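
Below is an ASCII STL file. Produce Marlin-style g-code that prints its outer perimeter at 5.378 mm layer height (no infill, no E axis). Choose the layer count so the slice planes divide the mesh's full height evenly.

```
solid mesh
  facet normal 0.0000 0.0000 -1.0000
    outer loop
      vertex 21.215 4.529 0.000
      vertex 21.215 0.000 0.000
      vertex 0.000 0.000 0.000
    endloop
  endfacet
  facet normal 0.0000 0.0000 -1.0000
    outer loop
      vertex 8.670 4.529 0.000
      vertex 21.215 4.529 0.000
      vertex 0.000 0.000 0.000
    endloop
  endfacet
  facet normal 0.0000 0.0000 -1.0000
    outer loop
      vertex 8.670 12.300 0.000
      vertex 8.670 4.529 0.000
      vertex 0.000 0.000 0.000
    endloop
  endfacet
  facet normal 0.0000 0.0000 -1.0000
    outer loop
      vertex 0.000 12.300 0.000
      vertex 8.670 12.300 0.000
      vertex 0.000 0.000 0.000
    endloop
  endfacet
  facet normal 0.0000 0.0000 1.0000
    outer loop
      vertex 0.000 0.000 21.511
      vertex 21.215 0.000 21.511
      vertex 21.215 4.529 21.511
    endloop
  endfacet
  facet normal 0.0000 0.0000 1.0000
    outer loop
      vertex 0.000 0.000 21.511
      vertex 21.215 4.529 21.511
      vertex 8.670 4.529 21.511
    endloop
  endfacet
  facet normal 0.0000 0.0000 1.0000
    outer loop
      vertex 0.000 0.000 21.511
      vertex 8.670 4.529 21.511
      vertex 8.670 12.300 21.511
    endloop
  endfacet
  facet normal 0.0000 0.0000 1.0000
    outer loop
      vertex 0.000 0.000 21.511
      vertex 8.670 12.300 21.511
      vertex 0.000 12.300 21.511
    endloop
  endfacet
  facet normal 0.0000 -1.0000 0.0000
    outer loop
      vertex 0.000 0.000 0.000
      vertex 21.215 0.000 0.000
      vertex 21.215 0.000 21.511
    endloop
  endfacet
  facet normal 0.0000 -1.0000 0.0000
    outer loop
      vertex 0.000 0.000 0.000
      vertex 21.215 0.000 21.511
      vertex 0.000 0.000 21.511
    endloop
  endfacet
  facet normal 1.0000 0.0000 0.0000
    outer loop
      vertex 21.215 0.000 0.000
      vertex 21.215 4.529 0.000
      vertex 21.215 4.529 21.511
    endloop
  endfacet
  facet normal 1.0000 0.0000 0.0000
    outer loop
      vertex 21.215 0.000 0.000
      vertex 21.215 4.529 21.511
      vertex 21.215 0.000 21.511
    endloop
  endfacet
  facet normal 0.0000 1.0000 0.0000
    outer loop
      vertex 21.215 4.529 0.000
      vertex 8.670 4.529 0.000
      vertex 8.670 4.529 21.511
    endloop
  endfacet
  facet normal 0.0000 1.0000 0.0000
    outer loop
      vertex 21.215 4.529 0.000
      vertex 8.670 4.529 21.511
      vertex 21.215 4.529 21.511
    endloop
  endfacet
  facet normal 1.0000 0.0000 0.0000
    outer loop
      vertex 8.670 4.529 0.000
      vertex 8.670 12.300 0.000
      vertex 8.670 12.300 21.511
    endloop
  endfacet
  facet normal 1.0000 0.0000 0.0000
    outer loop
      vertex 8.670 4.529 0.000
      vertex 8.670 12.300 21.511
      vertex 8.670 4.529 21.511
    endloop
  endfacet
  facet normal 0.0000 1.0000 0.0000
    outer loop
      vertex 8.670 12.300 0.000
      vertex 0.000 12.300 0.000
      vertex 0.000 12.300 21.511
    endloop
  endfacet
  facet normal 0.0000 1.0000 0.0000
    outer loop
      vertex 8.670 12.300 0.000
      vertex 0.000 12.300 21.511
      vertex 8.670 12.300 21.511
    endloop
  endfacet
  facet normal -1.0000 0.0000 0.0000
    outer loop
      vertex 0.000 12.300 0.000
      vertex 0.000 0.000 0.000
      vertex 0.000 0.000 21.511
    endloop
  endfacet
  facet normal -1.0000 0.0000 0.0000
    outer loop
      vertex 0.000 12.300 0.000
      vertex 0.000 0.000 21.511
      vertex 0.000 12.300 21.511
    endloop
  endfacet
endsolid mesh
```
; perimeter-only toolpath
G21 ; units = mm
G90 ; absolute positioning
G28 ; home
; layer 1
G0 Z5.378
G0 X0.000 Y0.000
G1 X21.215 Y0.000
G1 X21.215 Y4.529
G1 X8.670 Y4.529
G1 X8.670 Y12.300
G1 X0.000 Y12.300
G1 X0.000 Y0.000
; layer 2
G0 Z10.755
G0 X0.000 Y0.000
G1 X21.215 Y0.000
G1 X21.215 Y4.529
G1 X8.670 Y4.529
G1 X8.670 Y12.300
G1 X0.000 Y12.300
G1 X0.000 Y0.000
; layer 3
G0 Z16.133
G0 X0.000 Y0.000
G1 X21.215 Y0.000
G1 X21.215 Y4.529
G1 X8.670 Y4.529
G1 X8.670 Y12.300
G1 X0.000 Y12.300
G1 X0.000 Y0.000
; layer 4
G0 Z21.511
G0 X0.000 Y0.000
G1 X21.215 Y0.000
G1 X21.215 Y4.529
G1 X8.670 Y4.529
G1 X8.670 Y12.300
G1 X0.000 Y12.300
G1 X0.000 Y0.000
M2 ; end

The solid is an L-shaped prism: outer 21.2 × 12.3 mm, arm thicknesses ≈ 4.53 mm (horizontal) and 8.67 mm (vertical), extruded 21.5 mm in z. Slicing at Δz = 5.378 mm — 4 equal slices spanning the solid's height, so layer i sits at z = i·h/4 — gives 4 non-empty perimeters. Each is a 6-segment closed polygon; G0 lifts to the layer z and rapids to the start vertex, then G1 traces the edges.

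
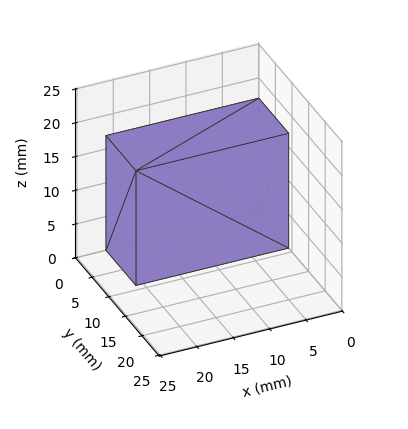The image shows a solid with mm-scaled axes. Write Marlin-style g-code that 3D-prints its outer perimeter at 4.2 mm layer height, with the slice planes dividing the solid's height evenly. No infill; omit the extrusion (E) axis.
Reading the render: the shape is a rectangular box, roughly 21 × 9 mm footprint and 17 mm tall (dimensions read to the nearest mm from the axis ticks). For the g-code, the solid's height is divided into equal slices at the stated Δz and each level perimeter traced with G1 moves after a G0 lift.

; perimeter-only toolpath
G21 ; units = mm
G90 ; absolute positioning
G28 ; home
; layer 1
G0 Z4.2
G0 X0.0 Y0.0
G1 X21.0 Y0.0
G1 X21.0 Y9.0
G1 X0.0 Y9.0
G1 X0.0 Y0.0
; layer 2
G0 Z8.5
G0 X0.0 Y0.0
G1 X21.0 Y0.0
G1 X21.0 Y9.0
G1 X0.0 Y9.0
G1 X0.0 Y0.0
; layer 3
G0 Z12.8
G0 X0.0 Y0.0
G1 X21.0 Y0.0
G1 X21.0 Y9.0
G1 X0.0 Y9.0
G1 X0.0 Y0.0
; layer 4
G0 Z17.0
G0 X0.0 Y0.0
G1 X21.0 Y0.0
G1 X21.0 Y9.0
G1 X0.0 Y9.0
G1 X0.0 Y0.0
M2 ; end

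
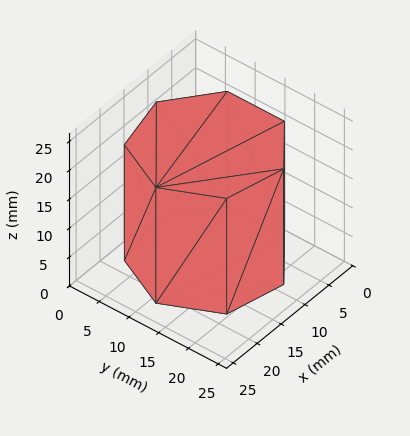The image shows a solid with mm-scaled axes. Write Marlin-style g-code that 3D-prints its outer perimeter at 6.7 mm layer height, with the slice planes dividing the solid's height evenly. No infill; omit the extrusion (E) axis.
Reading the render: the shape is a regular 7-sided prism (a cylinder approximated with 7 flat sides), circumscribed radius ≈ 11 mm, height ≈ 20 mm (dimensions read to the nearest mm from the axis ticks). For the g-code, the solid's height is divided into equal slices at the stated Δz and each level perimeter traced with G1 moves after a G0 lift.

; perimeter-only toolpath
G21 ; units = mm
G90 ; absolute positioning
G28 ; home
; layer 1
G0 Z6.7
G0 X22.0 Y11.0
G1 X17.9 Y19.6
G1 X8.6 Y21.7
G1 X1.1 Y15.8
G1 X1.1 Y6.2
G1 X8.6 Y0.3
G1 X17.9 Y2.4
G1 X22.0 Y11.0
; layer 2
G0 Z13.3
G0 X22.0 Y11.0
G1 X17.9 Y19.6
G1 X8.6 Y21.7
G1 X1.1 Y15.8
G1 X1.1 Y6.2
G1 X8.6 Y0.3
G1 X17.9 Y2.4
G1 X22.0 Y11.0
; layer 3
G0 Z20.0
G0 X22.0 Y11.0
G1 X17.9 Y19.6
G1 X8.6 Y21.7
G1 X1.1 Y15.8
G1 X1.1 Y6.2
G1 X8.6 Y0.3
G1 X17.9 Y2.4
G1 X22.0 Y11.0
M2 ; end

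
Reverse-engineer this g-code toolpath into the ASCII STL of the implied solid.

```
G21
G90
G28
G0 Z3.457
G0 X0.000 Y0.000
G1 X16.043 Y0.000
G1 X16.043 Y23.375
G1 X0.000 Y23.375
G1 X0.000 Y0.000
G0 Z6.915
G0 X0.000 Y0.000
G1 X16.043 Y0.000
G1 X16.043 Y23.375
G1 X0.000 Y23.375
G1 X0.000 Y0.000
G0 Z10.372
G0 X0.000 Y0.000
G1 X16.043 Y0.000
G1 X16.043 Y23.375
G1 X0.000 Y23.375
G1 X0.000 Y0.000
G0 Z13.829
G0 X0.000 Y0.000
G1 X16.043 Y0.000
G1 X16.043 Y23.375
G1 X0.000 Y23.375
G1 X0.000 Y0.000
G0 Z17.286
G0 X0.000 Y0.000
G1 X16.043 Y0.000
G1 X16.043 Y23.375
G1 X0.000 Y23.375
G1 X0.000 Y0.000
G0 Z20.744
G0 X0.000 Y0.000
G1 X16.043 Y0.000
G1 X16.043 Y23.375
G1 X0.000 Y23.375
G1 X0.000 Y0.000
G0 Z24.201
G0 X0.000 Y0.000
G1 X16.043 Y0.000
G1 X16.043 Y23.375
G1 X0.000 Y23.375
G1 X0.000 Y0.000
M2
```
solid part
  facet normal 0.0000 0.0000 -1.0000
    outer loop
      vertex 16.043 23.375 0.000
      vertex 16.043 0.000 0.000
      vertex 0.000 0.000 0.000
    endloop
  endfacet
  facet normal 0.0000 0.0000 -1.0000
    outer loop
      vertex 0.000 23.375 0.000
      vertex 16.043 23.375 0.000
      vertex 0.000 0.000 0.000
    endloop
  endfacet
  facet normal 0.0000 0.0000 1.0000
    outer loop
      vertex 0.000 0.000 24.201
      vertex 16.043 0.000 24.201
      vertex 16.043 23.375 24.201
    endloop
  endfacet
  facet normal 0.0000 0.0000 1.0000
    outer loop
      vertex 0.000 0.000 24.201
      vertex 16.043 23.375 24.201
      vertex 0.000 23.375 24.201
    endloop
  endfacet
  facet normal 0.0000 -1.0000 0.0000
    outer loop
      vertex 0.000 0.000 0.000
      vertex 16.043 0.000 0.000
      vertex 16.043 0.000 24.201
    endloop
  endfacet
  facet normal 0.0000 -1.0000 0.0000
    outer loop
      vertex 0.000 0.000 0.000
      vertex 16.043 0.000 24.201
      vertex 0.000 0.000 24.201
    endloop
  endfacet
  facet normal 0.0000 1.0000 0.0000
    outer loop
      vertex 16.043 23.375 24.201
      vertex 16.043 23.375 0.000
      vertex 0.000 23.375 0.000
    endloop
  endfacet
  facet normal 0.0000 1.0000 0.0000
    outer loop
      vertex 0.000 23.375 24.201
      vertex 16.043 23.375 24.201
      vertex 0.000 23.375 0.000
    endloop
  endfacet
  facet normal -1.0000 0.0000 0.0000
    outer loop
      vertex 0.000 23.375 24.201
      vertex 0.000 23.375 0.000
      vertex 0.000 0.000 0.000
    endloop
  endfacet
  facet normal -1.0000 0.0000 0.0000
    outer loop
      vertex 0.000 0.000 24.201
      vertex 0.000 23.375 24.201
      vertex 0.000 0.000 0.000
    endloop
  endfacet
  facet normal 1.0000 0.0000 0.0000
    outer loop
      vertex 16.043 0.000 0.000
      vertex 16.043 23.375 0.000
      vertex 16.043 23.375 24.201
    endloop
  endfacet
  facet normal 1.0000 0.0000 0.0000
    outer loop
      vertex 16.043 0.000 0.000
      vertex 16.043 23.375 24.201
      vertex 16.043 0.000 24.201
    endloop
  endfacet
endsolid part

The G0 Z moves step by Δz≈3.457 mm. Every layer's G1 loop is the same polygon, so the solid is a straight extrusion of it from z=0 to z≈24.2. Closing with flat bottom and top caps and triangulating gives 12 facets — a rectangular box, roughly 16 × 23.4 mm footprint and 24.2 mm tall.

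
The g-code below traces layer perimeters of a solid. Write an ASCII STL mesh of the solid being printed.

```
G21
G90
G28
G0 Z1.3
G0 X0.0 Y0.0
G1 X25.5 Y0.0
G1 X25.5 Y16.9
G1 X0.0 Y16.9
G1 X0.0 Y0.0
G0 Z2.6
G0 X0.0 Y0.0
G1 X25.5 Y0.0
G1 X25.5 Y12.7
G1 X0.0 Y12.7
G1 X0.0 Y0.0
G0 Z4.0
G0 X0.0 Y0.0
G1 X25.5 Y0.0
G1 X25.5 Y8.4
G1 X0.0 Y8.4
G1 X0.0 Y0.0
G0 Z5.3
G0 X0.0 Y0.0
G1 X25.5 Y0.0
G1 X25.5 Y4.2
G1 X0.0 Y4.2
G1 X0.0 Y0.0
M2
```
solid part
  facet normal 0.0000 0.0000 -1.0000
    outer loop
      vertex 25.5 21.1 0.0
      vertex 25.5 0.0 0.0
      vertex 0.0 0.0 0.0
    endloop
  endfacet
  facet normal 0.0000 0.0000 -1.0000
    outer loop
      vertex 0.0 21.1 0.0
      vertex 25.5 21.1 0.0
      vertex 0.0 0.0 0.0
    endloop
  endfacet
  facet normal 0.0000 -1.0000 0.0000
    outer loop
      vertex 0.0 0.0 0.0
      vertex 25.5 0.0 0.0
      vertex 25.5 0.0 6.6
    endloop
  endfacet
  facet normal 0.0000 -1.0000 0.0000
    outer loop
      vertex 0.0 0.0 0.0
      vertex 25.5 0.0 6.6
      vertex 0.0 0.0 6.6
    endloop
  endfacet
  facet normal 0.0000 0.2985 0.9544
    outer loop
      vertex 0.0 0.0 6.6
      vertex 25.5 0.0 6.6
      vertex 25.5 21.1 0.0
    endloop
  endfacet
  facet normal 0.0000 0.2985 0.9544
    outer loop
      vertex 0.0 0.0 6.6
      vertex 25.5 21.1 0.0
      vertex 0.0 21.1 0.0
    endloop
  endfacet
  facet normal -1.0000 0.0000 0.0000
    outer loop
      vertex 0.0 0.0 6.6
      vertex 0.0 21.1 0.0
      vertex 0.0 0.0 0.0
    endloop
  endfacet
  facet normal 1.0000 0.0000 0.0000
    outer loop
      vertex 25.5 0.0 0.0
      vertex 25.5 21.1 0.0
      vertex 25.5 0.0 6.6
    endloop
  endfacet
endsolid part

The G0 Z moves step by Δz≈1.3 mm. The G1 loops shrink linearly with z, so the solid tapers from its base footprint up to z≈6.6. Closing with a flat bottom cap and the tapered top and triangulating gives 8 facets — a wedge (ramp): 25.5 × 21.1 mm base, rising to 6.6 mm along the y=0 edge and sloping linearly to z=0 at y=21.1.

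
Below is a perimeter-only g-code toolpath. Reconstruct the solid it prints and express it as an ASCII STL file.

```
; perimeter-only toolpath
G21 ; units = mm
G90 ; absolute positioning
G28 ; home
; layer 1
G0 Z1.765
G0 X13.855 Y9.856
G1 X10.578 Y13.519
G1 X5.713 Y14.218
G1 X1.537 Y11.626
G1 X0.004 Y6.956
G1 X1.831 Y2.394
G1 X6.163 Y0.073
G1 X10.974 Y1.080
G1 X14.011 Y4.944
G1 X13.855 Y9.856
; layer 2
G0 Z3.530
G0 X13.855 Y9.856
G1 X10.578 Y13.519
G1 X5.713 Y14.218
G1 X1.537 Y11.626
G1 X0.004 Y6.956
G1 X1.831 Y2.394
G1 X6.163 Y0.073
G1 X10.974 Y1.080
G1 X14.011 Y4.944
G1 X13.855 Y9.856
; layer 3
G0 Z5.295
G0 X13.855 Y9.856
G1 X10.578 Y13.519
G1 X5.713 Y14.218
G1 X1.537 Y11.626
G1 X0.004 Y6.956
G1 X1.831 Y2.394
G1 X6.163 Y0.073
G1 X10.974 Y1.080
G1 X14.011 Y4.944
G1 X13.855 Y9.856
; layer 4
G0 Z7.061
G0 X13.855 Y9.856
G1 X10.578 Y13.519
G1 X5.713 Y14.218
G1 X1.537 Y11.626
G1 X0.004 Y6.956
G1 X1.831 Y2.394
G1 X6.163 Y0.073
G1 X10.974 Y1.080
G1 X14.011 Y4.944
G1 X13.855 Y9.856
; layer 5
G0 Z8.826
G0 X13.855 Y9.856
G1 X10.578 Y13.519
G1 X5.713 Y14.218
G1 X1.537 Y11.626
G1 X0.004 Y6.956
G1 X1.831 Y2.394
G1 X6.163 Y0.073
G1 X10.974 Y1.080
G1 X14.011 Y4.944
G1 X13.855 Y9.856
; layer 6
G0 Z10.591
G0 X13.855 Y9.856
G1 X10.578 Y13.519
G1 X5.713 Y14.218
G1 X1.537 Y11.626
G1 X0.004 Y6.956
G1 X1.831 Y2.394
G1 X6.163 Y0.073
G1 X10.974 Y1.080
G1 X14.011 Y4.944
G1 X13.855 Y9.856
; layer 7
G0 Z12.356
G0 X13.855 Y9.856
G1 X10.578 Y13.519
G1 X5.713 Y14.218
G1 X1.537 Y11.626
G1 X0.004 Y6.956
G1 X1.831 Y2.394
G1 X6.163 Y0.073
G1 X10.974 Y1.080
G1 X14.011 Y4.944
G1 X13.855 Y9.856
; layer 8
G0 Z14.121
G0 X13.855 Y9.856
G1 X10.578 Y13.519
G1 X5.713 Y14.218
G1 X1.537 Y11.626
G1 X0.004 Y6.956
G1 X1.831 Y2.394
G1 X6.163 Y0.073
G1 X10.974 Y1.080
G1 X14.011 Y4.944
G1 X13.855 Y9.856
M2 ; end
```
solid part
  facet normal 0.0000 0.0000 -1.0000
    outer loop
      vertex 5.713 14.218 0.000
      vertex 10.578 13.519 0.000
      vertex 13.855 9.856 0.000
    endloop
  endfacet
  facet normal 0.0000 0.0000 -1.0000
    outer loop
      vertex 1.537 11.626 0.000
      vertex 5.713 14.218 0.000
      vertex 13.855 9.856 0.000
    endloop
  endfacet
  facet normal 0.0000 0.0000 -1.0000
    outer loop
      vertex 0.004 6.956 0.000
      vertex 1.537 11.626 0.000
      vertex 13.855 9.856 0.000
    endloop
  endfacet
  facet normal 0.0000 0.0000 -1.0000
    outer loop
      vertex 1.831 2.394 0.000
      vertex 0.004 6.956 0.000
      vertex 13.855 9.856 0.000
    endloop
  endfacet
  facet normal 0.0000 0.0000 -1.0000
    outer loop
      vertex 6.163 0.073 0.000
      vertex 1.831 2.394 0.000
      vertex 13.855 9.856 0.000
    endloop
  endfacet
  facet normal 0.0000 0.0000 -1.0000
    outer loop
      vertex 10.974 1.080 0.000
      vertex 6.163 0.073 0.000
      vertex 13.855 9.856 0.000
    endloop
  endfacet
  facet normal 0.0000 0.0000 -1.0000
    outer loop
      vertex 14.011 4.944 0.000
      vertex 10.974 1.080 0.000
      vertex 13.855 9.856 0.000
    endloop
  endfacet
  facet normal 0.0000 0.0000 1.0000
    outer loop
      vertex 13.855 9.856 14.121
      vertex 10.578 13.519 14.121
      vertex 5.713 14.218 14.121
    endloop
  endfacet
  facet normal 0.0000 0.0000 1.0000
    outer loop
      vertex 13.855 9.856 14.121
      vertex 5.713 14.218 14.121
      vertex 1.537 11.626 14.121
    endloop
  endfacet
  facet normal 0.0000 0.0000 1.0000
    outer loop
      vertex 13.855 9.856 14.121
      vertex 1.537 11.626 14.121
      vertex 0.004 6.956 14.121
    endloop
  endfacet
  facet normal 0.0000 0.0000 1.0000
    outer loop
      vertex 13.855 9.856 14.121
      vertex 0.004 6.956 14.121
      vertex 1.831 2.394 14.121
    endloop
  endfacet
  facet normal 0.0000 0.0000 1.0000
    outer loop
      vertex 13.855 9.856 14.121
      vertex 1.831 2.394 14.121
      vertex 6.163 0.073 14.121
    endloop
  endfacet
  facet normal 0.0000 0.0000 1.0000
    outer loop
      vertex 13.855 9.856 14.121
      vertex 6.163 0.073 14.121
      vertex 10.974 1.080 14.121
    endloop
  endfacet
  facet normal 0.0000 0.0000 1.0000
    outer loop
      vertex 13.855 9.856 14.121
      vertex 10.974 1.080 14.121
      vertex 14.011 4.944 14.121
    endloop
  endfacet
  facet normal 0.7453 0.6667 0.0000
    outer loop
      vertex 13.855 9.856 0.000
      vertex 10.578 13.519 0.000
      vertex 10.578 13.519 14.121
    endloop
  endfacet
  facet normal 0.7453 0.6667 0.0000
    outer loop
      vertex 13.855 9.856 0.000
      vertex 10.578 13.519 14.121
      vertex 13.855 9.856 14.121
    endloop
  endfacet
  facet normal 0.1422 0.9898 0.0000
    outer loop
      vertex 10.578 13.519 0.000
      vertex 5.713 14.218 0.000
      vertex 5.713 14.218 14.121
    endloop
  endfacet
  facet normal 0.1422 0.9898 0.0000
    outer loop
      vertex 10.578 13.519 0.000
      vertex 5.713 14.218 14.121
      vertex 10.578 13.519 14.121
    endloop
  endfacet
  facet normal -0.5274 0.8496 0.0000
    outer loop
      vertex 5.713 14.218 0.000
      vertex 1.537 11.626 0.000
      vertex 1.537 11.626 14.121
    endloop
  endfacet
  facet normal -0.5274 0.8496 0.0000
    outer loop
      vertex 5.713 14.218 0.000
      vertex 1.537 11.626 14.121
      vertex 5.713 14.218 14.121
    endloop
  endfacet
  facet normal -0.9501 0.3119 0.0000
    outer loop
      vertex 1.537 11.626 0.000
      vertex 0.004 6.956 0.000
      vertex 0.004 6.956 14.121
    endloop
  endfacet
  facet normal -0.9501 0.3119 0.0000
    outer loop
      vertex 1.537 11.626 0.000
      vertex 0.004 6.956 14.121
      vertex 1.537 11.626 14.121
    endloop
  endfacet
  facet normal -0.9283 -0.3718 0.0000
    outer loop
      vertex 0.004 6.956 0.000
      vertex 1.831 2.394 0.000
      vertex 1.831 2.394 14.121
    endloop
  endfacet
  facet normal -0.9283 -0.3718 0.0000
    outer loop
      vertex 0.004 6.956 0.000
      vertex 1.831 2.394 14.121
      vertex 0.004 6.956 14.121
    endloop
  endfacet
  facet normal -0.4723 -0.8815 0.0000
    outer loop
      vertex 1.831 2.394 0.000
      vertex 6.163 0.073 0.000
      vertex 6.163 0.073 14.121
    endloop
  endfacet
  facet normal -0.4723 -0.8815 0.0000
    outer loop
      vertex 1.831 2.394 0.000
      vertex 6.163 0.073 14.121
      vertex 1.831 2.394 14.121
    endloop
  endfacet
  facet normal 0.2049 -0.9788 0.0000
    outer loop
      vertex 6.163 0.073 0.000
      vertex 10.974 1.080 0.000
      vertex 10.974 1.080 14.121
    endloop
  endfacet
  facet normal 0.2049 -0.9788 0.0000
    outer loop
      vertex 6.163 0.073 0.000
      vertex 10.974 1.080 14.121
      vertex 6.163 0.073 14.121
    endloop
  endfacet
  facet normal 0.7862 -0.6179 0.0000
    outer loop
      vertex 10.974 1.080 0.000
      vertex 14.011 4.944 0.000
      vertex 14.011 4.944 14.121
    endloop
  endfacet
  facet normal 0.7862 -0.6179 0.0000
    outer loop
      vertex 10.974 1.080 0.000
      vertex 14.011 4.944 14.121
      vertex 10.974 1.080 14.121
    endloop
  endfacet
  facet normal 0.9995 0.0317 0.0000
    outer loop
      vertex 14.011 4.944 0.000
      vertex 13.855 9.856 0.000
      vertex 13.855 9.856 14.121
    endloop
  endfacet
  facet normal 0.9995 0.0317 0.0000
    outer loop
      vertex 14.011 4.944 0.000
      vertex 13.855 9.856 14.121
      vertex 14.011 4.944 14.121
    endloop
  endfacet
endsolid part

The G0 Z moves step by Δz≈1.765 mm. Every layer's G1 loop is the same polygon, so the solid is a straight extrusion of it from z=0 to z≈14.1. Closing with flat bottom and top caps and triangulating gives 32 facets — a regular 9-sided prism (a cylinder approximated with 9 flat sides), circumscribed radius ≈ 7.18 mm, height ≈ 14.1 mm.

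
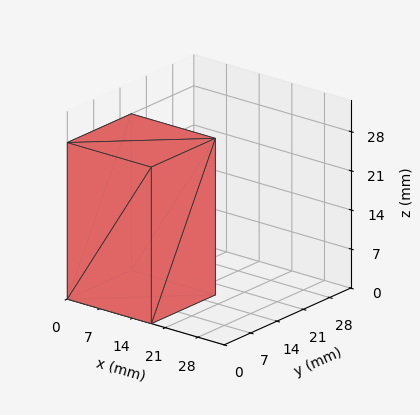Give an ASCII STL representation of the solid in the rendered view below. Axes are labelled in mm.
Reading the render: the shape is a rectangular box, roughly 18 × 17 mm footprint and 28 mm tall (dimensions read to the nearest mm from the axis ticks). For the STL, each face is triangulated and given an outward normal.

solid part
  facet normal 0.0000 0.0000 -1.0000
    outer loop
      vertex 18.0 17.0 0.0
      vertex 18.0 0.0 0.0
      vertex 0.0 0.0 0.0
    endloop
  endfacet
  facet normal 0.0000 0.0000 -1.0000
    outer loop
      vertex 0.0 17.0 0.0
      vertex 18.0 17.0 0.0
      vertex 0.0 0.0 0.0
    endloop
  endfacet
  facet normal 0.0000 0.0000 1.0000
    outer loop
      vertex 0.0 0.0 28.0
      vertex 18.0 0.0 28.0
      vertex 18.0 17.0 28.0
    endloop
  endfacet
  facet normal 0.0000 0.0000 1.0000
    outer loop
      vertex 0.0 0.0 28.0
      vertex 18.0 17.0 28.0
      vertex 0.0 17.0 28.0
    endloop
  endfacet
  facet normal 0.0000 -1.0000 0.0000
    outer loop
      vertex 0.0 0.0 0.0
      vertex 18.0 0.0 0.0
      vertex 18.0 0.0 28.0
    endloop
  endfacet
  facet normal 0.0000 -1.0000 0.0000
    outer loop
      vertex 0.0 0.0 0.0
      vertex 18.0 0.0 28.0
      vertex 0.0 0.0 28.0
    endloop
  endfacet
  facet normal 0.0000 1.0000 0.0000
    outer loop
      vertex 18.0 17.0 28.0
      vertex 18.0 17.0 0.0
      vertex 0.0 17.0 0.0
    endloop
  endfacet
  facet normal 0.0000 1.0000 0.0000
    outer loop
      vertex 0.0 17.0 28.0
      vertex 18.0 17.0 28.0
      vertex 0.0 17.0 0.0
    endloop
  endfacet
  facet normal -1.0000 0.0000 0.0000
    outer loop
      vertex 0.0 17.0 28.0
      vertex 0.0 17.0 0.0
      vertex 0.0 0.0 0.0
    endloop
  endfacet
  facet normal -1.0000 0.0000 0.0000
    outer loop
      vertex 0.0 0.0 28.0
      vertex 0.0 17.0 28.0
      vertex 0.0 0.0 0.0
    endloop
  endfacet
  facet normal 1.0000 0.0000 0.0000
    outer loop
      vertex 18.0 0.0 0.0
      vertex 18.0 17.0 0.0
      vertex 18.0 17.0 28.0
    endloop
  endfacet
  facet normal 1.0000 0.0000 0.0000
    outer loop
      vertex 18.0 0.0 0.0
      vertex 18.0 17.0 28.0
      vertex 18.0 0.0 28.0
    endloop
  endfacet
endsolid part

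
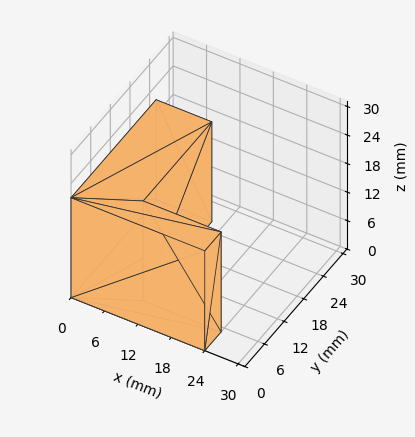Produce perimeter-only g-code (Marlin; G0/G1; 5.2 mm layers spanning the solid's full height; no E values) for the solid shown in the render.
Reading the render: the shape is an L-shaped prism: outer 24 × 26 mm, arm thicknesses ≈ 5 mm (horizontal) and 10 mm (vertical), extruded 21 mm in z (dimensions read to the nearest mm from the axis ticks). For the g-code, the solid's height is divided into equal slices at the stated Δz and each level perimeter traced with G1 moves after a G0 lift.

; perimeter-only toolpath
G21 ; units = mm
G90 ; absolute positioning
G28 ; home
; layer 1
G0 Z5.2
G0 X0.0 Y0.0
G1 X24.0 Y0.0
G1 X24.0 Y5.0
G1 X10.0 Y5.0
G1 X10.0 Y26.0
G1 X0.0 Y26.0
G1 X0.0 Y0.0
; layer 2
G0 Z10.5
G0 X0.0 Y0.0
G1 X24.0 Y0.0
G1 X24.0 Y5.0
G1 X10.0 Y5.0
G1 X10.0 Y26.0
G1 X0.0 Y26.0
G1 X0.0 Y0.0
; layer 3
G0 Z15.8
G0 X0.0 Y0.0
G1 X24.0 Y0.0
G1 X24.0 Y5.0
G1 X10.0 Y5.0
G1 X10.0 Y26.0
G1 X0.0 Y26.0
G1 X0.0 Y0.0
; layer 4
G0 Z21.0
G0 X0.0 Y0.0
G1 X24.0 Y0.0
G1 X24.0 Y5.0
G1 X10.0 Y5.0
G1 X10.0 Y26.0
G1 X0.0 Y26.0
G1 X0.0 Y0.0
M2 ; end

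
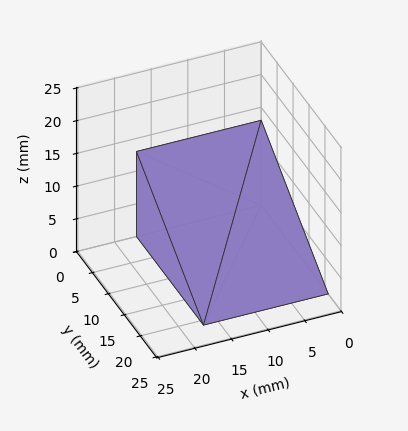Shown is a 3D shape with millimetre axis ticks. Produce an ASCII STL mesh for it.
Reading the render: the shape is a wedge (ramp): 17 × 21 mm base, rising to 13 mm along the y=0 edge and sloping linearly to z=0 at y=21 (dimensions read to the nearest mm from the axis ticks). For the STL, each face is triangulated and given an outward normal.

solid part
  facet normal 0.0000 0.0000 -1.0000
    outer loop
      vertex 17.000 21.000 0.000
      vertex 17.000 0.000 0.000
      vertex 0.000 0.000 0.000
    endloop
  endfacet
  facet normal 0.0000 0.0000 -1.0000
    outer loop
      vertex 0.000 21.000 0.000
      vertex 17.000 21.000 0.000
      vertex 0.000 0.000 0.000
    endloop
  endfacet
  facet normal 0.0000 -1.0000 0.0000
    outer loop
      vertex 0.000 0.000 0.000
      vertex 17.000 0.000 0.000
      vertex 17.000 0.000 13.000
    endloop
  endfacet
  facet normal 0.0000 -1.0000 0.0000
    outer loop
      vertex 0.000 0.000 0.000
      vertex 17.000 0.000 13.000
      vertex 0.000 0.000 13.000
    endloop
  endfacet
  facet normal 0.0000 0.5264 0.8503
    outer loop
      vertex 0.000 0.000 13.000
      vertex 17.000 0.000 13.000
      vertex 17.000 21.000 0.000
    endloop
  endfacet
  facet normal 0.0000 0.5264 0.8503
    outer loop
      vertex 0.000 0.000 13.000
      vertex 17.000 21.000 0.000
      vertex 0.000 21.000 0.000
    endloop
  endfacet
  facet normal -1.0000 0.0000 0.0000
    outer loop
      vertex 0.000 0.000 13.000
      vertex 0.000 21.000 0.000
      vertex 0.000 0.000 0.000
    endloop
  endfacet
  facet normal 1.0000 0.0000 0.0000
    outer loop
      vertex 17.000 0.000 0.000
      vertex 17.000 21.000 0.000
      vertex 17.000 0.000 13.000
    endloop
  endfacet
endsolid part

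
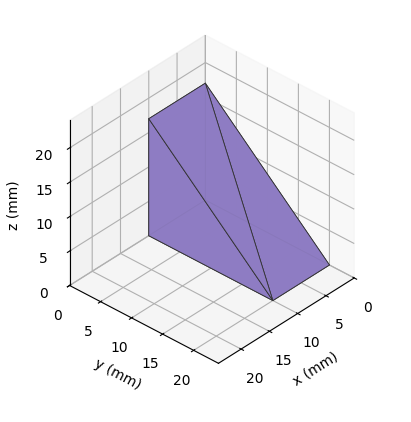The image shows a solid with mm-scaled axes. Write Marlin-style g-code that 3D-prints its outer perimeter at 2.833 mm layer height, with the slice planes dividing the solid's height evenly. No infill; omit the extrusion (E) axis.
Reading the render: the shape is a wedge (ramp): 10 × 20 mm base, rising to 17 mm along the y=0 edge and sloping linearly to z=0 at y=20 (dimensions read to the nearest mm from the axis ticks). For the g-code, the solid's height is divided into equal slices at the stated Δz and each level perimeter traced with G1 moves after a G0 lift.

; perimeter-only toolpath
G21 ; units = mm
G90 ; absolute positioning
G28 ; home
; layer 1
G0 Z2.833
G0 X0.000 Y0.000
G1 X10.000 Y0.000
G1 X10.000 Y16.667
G1 X0.000 Y16.667
G1 X0.000 Y0.000
; layer 2
G0 Z5.667
G0 X0.000 Y0.000
G1 X10.000 Y0.000
G1 X10.000 Y13.333
G1 X0.000 Y13.333
G1 X0.000 Y0.000
; layer 3
G0 Z8.500
G0 X0.000 Y0.000
G1 X10.000 Y0.000
G1 X10.000 Y10.000
G1 X0.000 Y10.000
G1 X0.000 Y0.000
; layer 4
G0 Z11.333
G0 X0.000 Y0.000
G1 X10.000 Y0.000
G1 X10.000 Y6.667
G1 X0.000 Y6.667
G1 X0.000 Y0.000
; layer 5
G0 Z14.167
G0 X0.000 Y0.000
G1 X10.000 Y0.000
G1 X10.000 Y3.333
G1 X0.000 Y3.333
G1 X0.000 Y0.000
M2 ; end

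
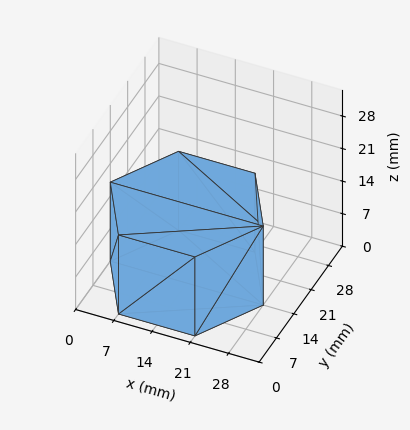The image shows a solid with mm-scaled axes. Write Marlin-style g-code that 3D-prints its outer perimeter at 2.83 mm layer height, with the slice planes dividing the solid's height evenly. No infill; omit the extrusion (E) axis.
Reading the render: the shape is a regular 6-sided prism (a cylinder approximated with 6 flat sides), circumscribed radius ≈ 14 mm, height ≈ 17 mm (dimensions read to the nearest mm from the axis ticks). For the g-code, the solid's height is divided into equal slices at the stated Δz and each level perimeter traced with G1 moves after a G0 lift.

; perimeter-only toolpath
G21 ; units = mm
G90 ; absolute positioning
G28 ; home
; layer 1
G0 Z2.83
G0 X28.00 Y14.00
G1 X21.00 Y26.12
G1 X7.00 Y26.12
G1 X0.00 Y14.00
G1 X7.00 Y1.88
G1 X21.00 Y1.88
G1 X28.00 Y14.00
; layer 2
G0 Z5.67
G0 X28.00 Y14.00
G1 X21.00 Y26.12
G1 X7.00 Y26.12
G1 X0.00 Y14.00
G1 X7.00 Y1.88
G1 X21.00 Y1.88
G1 X28.00 Y14.00
; layer 3
G0 Z8.50
G0 X28.00 Y14.00
G1 X21.00 Y26.12
G1 X7.00 Y26.12
G1 X0.00 Y14.00
G1 X7.00 Y1.88
G1 X21.00 Y1.88
G1 X28.00 Y14.00
; layer 4
G0 Z11.33
G0 X28.00 Y14.00
G1 X21.00 Y26.12
G1 X7.00 Y26.12
G1 X0.00 Y14.00
G1 X7.00 Y1.88
G1 X21.00 Y1.88
G1 X28.00 Y14.00
; layer 5
G0 Z14.17
G0 X28.00 Y14.00
G1 X21.00 Y26.12
G1 X7.00 Y26.12
G1 X0.00 Y14.00
G1 X7.00 Y1.88
G1 X21.00 Y1.88
G1 X28.00 Y14.00
; layer 6
G0 Z17.00
G0 X28.00 Y14.00
G1 X21.00 Y26.12
G1 X7.00 Y26.12
G1 X0.00 Y14.00
G1 X7.00 Y1.88
G1 X21.00 Y1.88
G1 X28.00 Y14.00
M2 ; end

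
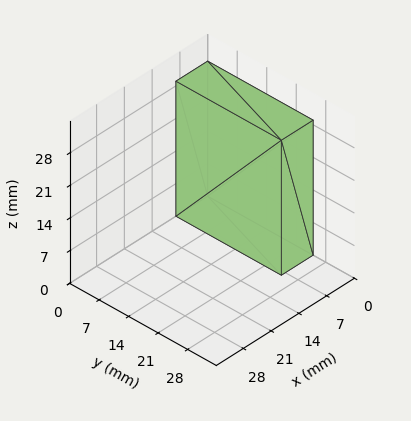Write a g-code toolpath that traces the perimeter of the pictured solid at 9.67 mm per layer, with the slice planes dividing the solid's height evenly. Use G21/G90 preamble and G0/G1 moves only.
Reading the render: the shape is a rectangular box, roughly 8 × 25 mm footprint and 29 mm tall (dimensions read to the nearest mm from the axis ticks). For the g-code, the solid's height is divided into equal slices at the stated Δz and each level perimeter traced with G1 moves after a G0 lift.

; perimeter-only toolpath
G21 ; units = mm
G90 ; absolute positioning
G28 ; home
; layer 1
G0 Z9.67
G0 X0.00 Y0.00
G1 X8.00 Y0.00
G1 X8.00 Y25.00
G1 X0.00 Y25.00
G1 X0.00 Y0.00
; layer 2
G0 Z19.33
G0 X0.00 Y0.00
G1 X8.00 Y0.00
G1 X8.00 Y25.00
G1 X0.00 Y25.00
G1 X0.00 Y0.00
; layer 3
G0 Z29.00
G0 X0.00 Y0.00
G1 X8.00 Y0.00
G1 X8.00 Y25.00
G1 X0.00 Y25.00
G1 X0.00 Y0.00
M2 ; end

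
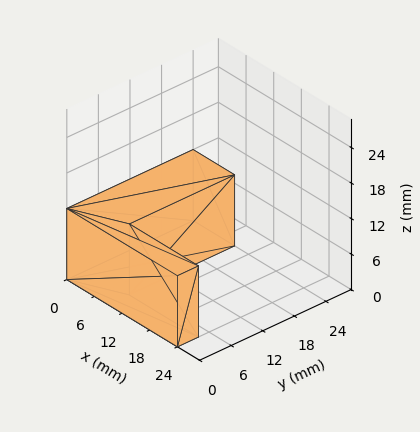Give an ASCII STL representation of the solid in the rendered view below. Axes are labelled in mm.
Reading the render: the shape is an L-shaped prism: outer 24 × 24 mm, arm thicknesses ≈ 4 mm (horizontal) and 9 mm (vertical), extruded 12 mm in z (dimensions read to the nearest mm from the axis ticks). For the STL, each face is triangulated and given an outward normal.

solid part
  facet normal 0.0000 0.0000 -1.0000
    outer loop
      vertex 24.0 4.0 0.0
      vertex 24.0 0.0 0.0
      vertex 0.0 0.0 0.0
    endloop
  endfacet
  facet normal 0.0000 0.0000 -1.0000
    outer loop
      vertex 9.0 4.0 0.0
      vertex 24.0 4.0 0.0
      vertex 0.0 0.0 0.0
    endloop
  endfacet
  facet normal 0.0000 0.0000 -1.0000
    outer loop
      vertex 9.0 24.0 0.0
      vertex 9.0 4.0 0.0
      vertex 0.0 0.0 0.0
    endloop
  endfacet
  facet normal 0.0000 0.0000 -1.0000
    outer loop
      vertex 0.0 24.0 0.0
      vertex 9.0 24.0 0.0
      vertex 0.0 0.0 0.0
    endloop
  endfacet
  facet normal 0.0000 0.0000 1.0000
    outer loop
      vertex 0.0 0.0 12.0
      vertex 24.0 0.0 12.0
      vertex 24.0 4.0 12.0
    endloop
  endfacet
  facet normal 0.0000 0.0000 1.0000
    outer loop
      vertex 0.0 0.0 12.0
      vertex 24.0 4.0 12.0
      vertex 9.0 4.0 12.0
    endloop
  endfacet
  facet normal 0.0000 0.0000 1.0000
    outer loop
      vertex 0.0 0.0 12.0
      vertex 9.0 4.0 12.0
      vertex 9.0 24.0 12.0
    endloop
  endfacet
  facet normal 0.0000 0.0000 1.0000
    outer loop
      vertex 0.0 0.0 12.0
      vertex 9.0 24.0 12.0
      vertex 0.0 24.0 12.0
    endloop
  endfacet
  facet normal 0.0000 -1.0000 0.0000
    outer loop
      vertex 0.0 0.0 0.0
      vertex 24.0 0.0 0.0
      vertex 24.0 0.0 12.0
    endloop
  endfacet
  facet normal 0.0000 -1.0000 0.0000
    outer loop
      vertex 0.0 0.0 0.0
      vertex 24.0 0.0 12.0
      vertex 0.0 0.0 12.0
    endloop
  endfacet
  facet normal 1.0000 0.0000 0.0000
    outer loop
      vertex 24.0 0.0 0.0
      vertex 24.0 4.0 0.0
      vertex 24.0 4.0 12.0
    endloop
  endfacet
  facet normal 1.0000 0.0000 0.0000
    outer loop
      vertex 24.0 0.0 0.0
      vertex 24.0 4.0 12.0
      vertex 24.0 0.0 12.0
    endloop
  endfacet
  facet normal 0.0000 1.0000 0.0000
    outer loop
      vertex 24.0 4.0 0.0
      vertex 9.0 4.0 0.0
      vertex 9.0 4.0 12.0
    endloop
  endfacet
  facet normal 0.0000 1.0000 0.0000
    outer loop
      vertex 24.0 4.0 0.0
      vertex 9.0 4.0 12.0
      vertex 24.0 4.0 12.0
    endloop
  endfacet
  facet normal 1.0000 0.0000 0.0000
    outer loop
      vertex 9.0 4.0 0.0
      vertex 9.0 24.0 0.0
      vertex 9.0 24.0 12.0
    endloop
  endfacet
  facet normal 1.0000 0.0000 0.0000
    outer loop
      vertex 9.0 4.0 0.0
      vertex 9.0 24.0 12.0
      vertex 9.0 4.0 12.0
    endloop
  endfacet
  facet normal 0.0000 1.0000 0.0000
    outer loop
      vertex 9.0 24.0 0.0
      vertex 0.0 24.0 0.0
      vertex 0.0 24.0 12.0
    endloop
  endfacet
  facet normal 0.0000 1.0000 0.0000
    outer loop
      vertex 9.0 24.0 0.0
      vertex 0.0 24.0 12.0
      vertex 9.0 24.0 12.0
    endloop
  endfacet
  facet normal -1.0000 0.0000 0.0000
    outer loop
      vertex 0.0 24.0 0.0
      vertex 0.0 0.0 0.0
      vertex 0.0 0.0 12.0
    endloop
  endfacet
  facet normal -1.0000 0.0000 0.0000
    outer loop
      vertex 0.0 24.0 0.0
      vertex 0.0 0.0 12.0
      vertex 0.0 24.0 12.0
    endloop
  endfacet
endsolid part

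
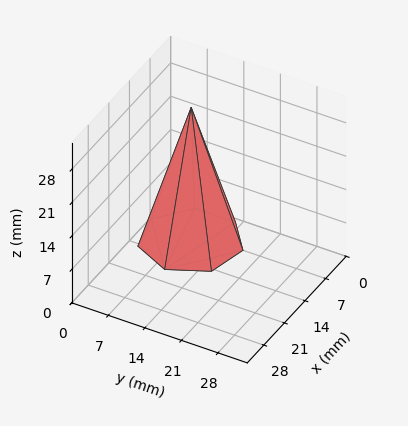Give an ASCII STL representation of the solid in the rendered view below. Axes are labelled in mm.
Reading the render: the shape is a regular 7-sided pyramid, base circumscribed radius ≈ 9 mm, apex at z ≈ 28 mm (dimensions read to the nearest mm from the axis ticks). For the STL, each face is triangulated and given an outward normal.

solid part
  facet normal 0.0000 0.0000 -1.0000
    outer loop
      vertex 6.997 17.774 0.000
      vertex 14.611 16.036 0.000
      vertex 18.000 9.000 0.000
    endloop
  endfacet
  facet normal 0.0000 0.0000 -1.0000
    outer loop
      vertex 0.891 12.905 0.000
      vertex 6.997 17.774 0.000
      vertex 18.000 9.000 0.000
    endloop
  endfacet
  facet normal 0.0000 0.0000 -1.0000
    outer loop
      vertex 0.891 5.095 0.000
      vertex 0.891 12.905 0.000
      vertex 18.000 9.000 0.000
    endloop
  endfacet
  facet normal 0.0000 0.0000 -1.0000
    outer loop
      vertex 6.997 0.226 0.000
      vertex 0.891 5.095 0.000
      vertex 18.000 9.000 0.000
    endloop
  endfacet
  facet normal 0.0000 0.0000 -1.0000
    outer loop
      vertex 14.611 1.964 0.000
      vertex 6.997 0.226 0.000
      vertex 18.000 9.000 0.000
    endloop
  endfacet
  facet normal 0.8654 0.4168 0.2782
    outer loop
      vertex 18.000 9.000 0.000
      vertex 14.611 16.036 0.000
      vertex 9.000 9.000 28.000
    endloop
  endfacet
  facet normal 0.2138 0.9365 0.2782
    outer loop
      vertex 14.611 16.036 0.000
      vertex 6.997 17.774 0.000
      vertex 9.000 9.000 28.000
    endloop
  endfacet
  facet normal -0.5989 0.7510 0.2782
    outer loop
      vertex 6.997 17.774 0.000
      vertex 0.891 12.905 0.000
      vertex 9.000 9.000 28.000
    endloop
  endfacet
  facet normal -0.9605 0.0000 0.2782
    outer loop
      vertex 0.891 12.905 0.000
      vertex 0.891 5.095 0.000
      vertex 9.000 9.000 28.000
    endloop
  endfacet
  facet normal -0.5989 -0.7510 0.2782
    outer loop
      vertex 0.891 5.095 0.000
      vertex 6.997 0.226 0.000
      vertex 9.000 9.000 28.000
    endloop
  endfacet
  facet normal 0.2138 -0.9365 0.2782
    outer loop
      vertex 6.997 0.226 0.000
      vertex 14.611 1.964 0.000
      vertex 9.000 9.000 28.000
    endloop
  endfacet
  facet normal 0.8654 -0.4168 0.2782
    outer loop
      vertex 14.611 1.964 0.000
      vertex 18.000 9.000 0.000
      vertex 9.000 9.000 28.000
    endloop
  endfacet
endsolid part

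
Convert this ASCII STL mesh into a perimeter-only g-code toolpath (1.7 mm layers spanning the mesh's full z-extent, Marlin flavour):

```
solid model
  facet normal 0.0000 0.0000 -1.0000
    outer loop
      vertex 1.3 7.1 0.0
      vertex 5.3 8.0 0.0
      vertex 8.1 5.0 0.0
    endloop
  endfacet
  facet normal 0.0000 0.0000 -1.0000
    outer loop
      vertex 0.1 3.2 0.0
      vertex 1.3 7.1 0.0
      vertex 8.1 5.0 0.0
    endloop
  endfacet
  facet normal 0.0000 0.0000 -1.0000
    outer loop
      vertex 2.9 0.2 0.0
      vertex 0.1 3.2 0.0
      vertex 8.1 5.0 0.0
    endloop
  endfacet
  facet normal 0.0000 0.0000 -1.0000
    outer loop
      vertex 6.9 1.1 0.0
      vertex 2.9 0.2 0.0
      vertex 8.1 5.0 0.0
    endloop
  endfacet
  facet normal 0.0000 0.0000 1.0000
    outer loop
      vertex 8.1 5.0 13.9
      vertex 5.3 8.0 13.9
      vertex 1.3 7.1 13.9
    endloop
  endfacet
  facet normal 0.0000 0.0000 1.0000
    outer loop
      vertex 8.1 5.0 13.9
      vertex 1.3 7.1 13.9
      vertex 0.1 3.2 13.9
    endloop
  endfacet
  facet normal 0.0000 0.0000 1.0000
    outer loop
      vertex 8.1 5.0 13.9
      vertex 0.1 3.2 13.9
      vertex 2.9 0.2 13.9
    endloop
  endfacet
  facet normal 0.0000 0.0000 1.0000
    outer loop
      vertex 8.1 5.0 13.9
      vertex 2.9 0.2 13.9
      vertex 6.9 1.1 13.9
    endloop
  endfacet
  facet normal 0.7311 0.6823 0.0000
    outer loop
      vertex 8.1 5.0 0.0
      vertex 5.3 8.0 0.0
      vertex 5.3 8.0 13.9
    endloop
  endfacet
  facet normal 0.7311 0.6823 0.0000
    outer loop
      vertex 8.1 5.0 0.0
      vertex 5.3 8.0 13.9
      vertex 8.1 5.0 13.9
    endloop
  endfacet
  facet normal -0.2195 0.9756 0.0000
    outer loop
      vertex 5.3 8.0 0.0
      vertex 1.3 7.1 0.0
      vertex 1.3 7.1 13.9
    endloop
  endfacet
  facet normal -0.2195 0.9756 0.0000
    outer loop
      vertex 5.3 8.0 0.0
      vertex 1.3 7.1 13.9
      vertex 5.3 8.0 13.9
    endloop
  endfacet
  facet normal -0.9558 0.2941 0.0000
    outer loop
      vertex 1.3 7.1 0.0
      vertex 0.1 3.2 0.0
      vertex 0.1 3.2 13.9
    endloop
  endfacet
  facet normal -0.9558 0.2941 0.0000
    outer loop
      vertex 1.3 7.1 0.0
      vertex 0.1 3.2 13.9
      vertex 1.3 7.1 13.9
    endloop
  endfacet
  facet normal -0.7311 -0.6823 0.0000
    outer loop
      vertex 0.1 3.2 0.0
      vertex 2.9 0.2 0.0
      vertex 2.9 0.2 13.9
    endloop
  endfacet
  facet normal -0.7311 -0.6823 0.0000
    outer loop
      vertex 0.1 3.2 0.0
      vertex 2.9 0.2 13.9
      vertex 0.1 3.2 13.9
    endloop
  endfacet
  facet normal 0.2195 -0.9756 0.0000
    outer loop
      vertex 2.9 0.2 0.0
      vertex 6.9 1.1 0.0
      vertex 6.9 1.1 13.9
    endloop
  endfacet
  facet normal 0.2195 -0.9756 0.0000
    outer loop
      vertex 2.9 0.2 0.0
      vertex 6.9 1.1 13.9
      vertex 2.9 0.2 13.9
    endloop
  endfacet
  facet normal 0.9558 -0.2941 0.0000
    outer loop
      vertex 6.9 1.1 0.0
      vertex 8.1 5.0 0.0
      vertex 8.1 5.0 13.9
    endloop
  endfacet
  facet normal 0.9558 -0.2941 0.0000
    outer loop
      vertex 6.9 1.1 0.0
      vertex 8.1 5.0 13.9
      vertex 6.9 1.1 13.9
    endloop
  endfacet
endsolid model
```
; perimeter-only toolpath
G21 ; units = mm
G90 ; absolute positioning
G28 ; home
; layer 1
G0 Z1.7
G0 X8.1 Y5.0
G1 X5.3 Y8.0
G1 X1.3 Y7.1
G1 X0.1 Y3.2
G1 X2.9 Y0.2
G1 X6.9 Y1.1
G1 X8.1 Y5.0
; layer 2
G0 Z3.5
G0 X8.1 Y5.0
G1 X5.3 Y8.0
G1 X1.3 Y7.1
G1 X0.1 Y3.2
G1 X2.9 Y0.2
G1 X6.9 Y1.1
G1 X8.1 Y5.0
; layer 3
G0 Z5.2
G0 X8.1 Y5.0
G1 X5.3 Y8.0
G1 X1.3 Y7.1
G1 X0.1 Y3.2
G1 X2.9 Y0.2
G1 X6.9 Y1.1
G1 X8.1 Y5.0
; layer 4
G0 Z7.0
G0 X8.1 Y5.0
G1 X5.3 Y8.0
G1 X1.3 Y7.1
G1 X0.1 Y3.2
G1 X2.9 Y0.2
G1 X6.9 Y1.1
G1 X8.1 Y5.0
; layer 5
G0 Z8.7
G0 X8.1 Y5.0
G1 X5.3 Y8.0
G1 X1.3 Y7.1
G1 X0.1 Y3.2
G1 X2.9 Y0.2
G1 X6.9 Y1.1
G1 X8.1 Y5.0
; layer 6
G0 Z10.4
G0 X8.1 Y5.0
G1 X5.3 Y8.0
G1 X1.3 Y7.1
G1 X0.1 Y3.2
G1 X2.9 Y0.2
G1 X6.9 Y1.1
G1 X8.1 Y5.0
; layer 7
G0 Z12.2
G0 X8.1 Y5.0
G1 X5.3 Y8.0
G1 X1.3 Y7.1
G1 X0.1 Y3.2
G1 X2.9 Y0.2
G1 X6.9 Y1.1
G1 X8.1 Y5.0
; layer 8
G0 Z13.9
G0 X8.1 Y5.0
G1 X5.3 Y8.0
G1 X1.3 Y7.1
G1 X0.1 Y3.2
G1 X2.9 Y0.2
G1 X6.9 Y1.1
G1 X8.1 Y5.0
M2 ; end

The solid is a regular 6-sided prism (a cylinder approximated with 6 flat sides), circumscribed radius ≈ 4.1 mm, height ≈ 13.9 mm. Slicing at Δz = 1.7 mm — 8 equal slices spanning the solid's height, so layer i sits at z = i·h/8 — gives 8 non-empty perimeters. Each is a 6-segment closed polygon; G0 lifts to the layer z and rapids to the start vertex, then G1 traces the edges.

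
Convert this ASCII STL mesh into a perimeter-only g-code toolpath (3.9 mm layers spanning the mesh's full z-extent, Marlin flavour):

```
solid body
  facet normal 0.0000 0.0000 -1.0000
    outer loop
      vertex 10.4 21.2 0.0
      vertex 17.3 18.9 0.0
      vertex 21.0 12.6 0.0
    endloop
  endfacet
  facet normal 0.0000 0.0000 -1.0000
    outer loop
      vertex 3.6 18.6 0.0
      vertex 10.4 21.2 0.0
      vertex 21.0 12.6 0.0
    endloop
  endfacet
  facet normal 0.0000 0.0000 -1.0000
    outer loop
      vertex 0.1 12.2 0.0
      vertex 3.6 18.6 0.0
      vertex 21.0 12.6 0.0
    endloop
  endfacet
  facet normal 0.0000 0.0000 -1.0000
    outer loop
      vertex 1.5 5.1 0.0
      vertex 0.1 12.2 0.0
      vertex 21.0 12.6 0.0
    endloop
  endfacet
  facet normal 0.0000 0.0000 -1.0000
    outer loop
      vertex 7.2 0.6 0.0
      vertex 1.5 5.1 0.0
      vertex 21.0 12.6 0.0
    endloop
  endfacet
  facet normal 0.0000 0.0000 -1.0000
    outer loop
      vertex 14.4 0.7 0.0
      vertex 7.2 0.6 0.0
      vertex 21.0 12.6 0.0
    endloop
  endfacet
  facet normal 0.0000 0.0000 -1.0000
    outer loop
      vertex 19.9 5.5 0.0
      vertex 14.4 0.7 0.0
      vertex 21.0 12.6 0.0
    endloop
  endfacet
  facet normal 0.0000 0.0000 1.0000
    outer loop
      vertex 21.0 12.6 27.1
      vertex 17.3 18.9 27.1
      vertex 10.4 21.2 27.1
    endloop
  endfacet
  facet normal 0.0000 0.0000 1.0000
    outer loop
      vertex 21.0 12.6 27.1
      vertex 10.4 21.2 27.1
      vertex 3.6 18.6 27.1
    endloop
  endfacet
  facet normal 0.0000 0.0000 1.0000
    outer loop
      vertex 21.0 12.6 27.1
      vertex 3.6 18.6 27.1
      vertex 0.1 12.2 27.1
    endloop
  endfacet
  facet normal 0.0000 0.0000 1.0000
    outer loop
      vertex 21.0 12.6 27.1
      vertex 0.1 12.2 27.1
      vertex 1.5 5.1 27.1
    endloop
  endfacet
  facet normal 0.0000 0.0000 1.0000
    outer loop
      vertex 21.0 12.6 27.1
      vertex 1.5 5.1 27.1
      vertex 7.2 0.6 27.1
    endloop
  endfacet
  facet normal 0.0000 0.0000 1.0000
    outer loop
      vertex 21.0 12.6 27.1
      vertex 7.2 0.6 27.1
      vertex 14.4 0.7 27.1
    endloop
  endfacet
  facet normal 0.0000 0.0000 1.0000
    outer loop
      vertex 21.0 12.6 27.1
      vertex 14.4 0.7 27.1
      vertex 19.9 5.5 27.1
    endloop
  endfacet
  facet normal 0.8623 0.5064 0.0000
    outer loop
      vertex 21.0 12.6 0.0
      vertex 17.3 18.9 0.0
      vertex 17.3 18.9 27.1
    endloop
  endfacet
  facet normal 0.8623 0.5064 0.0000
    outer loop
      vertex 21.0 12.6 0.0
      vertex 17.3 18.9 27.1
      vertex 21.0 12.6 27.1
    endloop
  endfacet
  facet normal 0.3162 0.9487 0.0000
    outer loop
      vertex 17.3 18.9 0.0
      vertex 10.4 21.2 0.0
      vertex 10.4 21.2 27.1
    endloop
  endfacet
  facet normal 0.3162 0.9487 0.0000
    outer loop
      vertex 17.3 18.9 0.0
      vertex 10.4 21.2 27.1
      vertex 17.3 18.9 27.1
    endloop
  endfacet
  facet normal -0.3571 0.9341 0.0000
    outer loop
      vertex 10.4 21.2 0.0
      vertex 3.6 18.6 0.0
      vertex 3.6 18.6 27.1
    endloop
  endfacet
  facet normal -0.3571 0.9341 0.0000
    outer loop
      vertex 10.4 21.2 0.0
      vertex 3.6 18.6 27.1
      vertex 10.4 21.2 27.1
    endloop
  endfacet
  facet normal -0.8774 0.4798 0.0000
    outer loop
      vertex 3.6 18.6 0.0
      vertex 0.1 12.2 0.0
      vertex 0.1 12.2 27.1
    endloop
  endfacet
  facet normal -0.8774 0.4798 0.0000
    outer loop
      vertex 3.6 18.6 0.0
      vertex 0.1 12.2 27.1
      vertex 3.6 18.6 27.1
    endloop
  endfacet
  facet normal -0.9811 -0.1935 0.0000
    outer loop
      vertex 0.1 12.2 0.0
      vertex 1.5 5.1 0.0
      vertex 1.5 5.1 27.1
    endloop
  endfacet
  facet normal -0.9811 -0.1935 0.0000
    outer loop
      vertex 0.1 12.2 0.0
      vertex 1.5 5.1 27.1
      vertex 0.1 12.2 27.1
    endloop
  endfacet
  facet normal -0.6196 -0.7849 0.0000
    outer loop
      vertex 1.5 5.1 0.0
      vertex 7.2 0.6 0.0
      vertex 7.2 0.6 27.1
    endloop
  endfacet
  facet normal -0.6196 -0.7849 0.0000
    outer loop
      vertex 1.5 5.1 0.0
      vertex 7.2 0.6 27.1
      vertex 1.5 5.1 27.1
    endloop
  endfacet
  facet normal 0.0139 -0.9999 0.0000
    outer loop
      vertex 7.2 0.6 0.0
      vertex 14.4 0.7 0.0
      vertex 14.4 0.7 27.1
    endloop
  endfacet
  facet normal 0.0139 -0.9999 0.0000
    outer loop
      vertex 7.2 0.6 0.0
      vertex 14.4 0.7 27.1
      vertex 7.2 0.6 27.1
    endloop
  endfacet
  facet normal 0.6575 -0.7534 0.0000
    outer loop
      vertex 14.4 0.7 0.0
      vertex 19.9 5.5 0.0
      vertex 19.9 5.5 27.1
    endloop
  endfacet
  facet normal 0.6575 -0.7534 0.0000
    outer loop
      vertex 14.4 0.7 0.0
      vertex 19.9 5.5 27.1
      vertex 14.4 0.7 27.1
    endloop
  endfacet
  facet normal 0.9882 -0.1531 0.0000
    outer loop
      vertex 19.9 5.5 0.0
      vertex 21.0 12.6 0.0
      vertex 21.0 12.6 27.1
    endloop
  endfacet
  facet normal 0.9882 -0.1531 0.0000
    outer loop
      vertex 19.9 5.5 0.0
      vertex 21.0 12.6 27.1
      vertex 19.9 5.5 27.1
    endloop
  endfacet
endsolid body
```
; perimeter-only toolpath
G21 ; units = mm
G90 ; absolute positioning
G28 ; home
; layer 1
G0 Z3.9
G0 X21.0 Y12.6
G1 X17.3 Y18.9
G1 X10.4 Y21.2
G1 X3.6 Y18.6
G1 X0.1 Y12.2
G1 X1.5 Y5.1
G1 X7.2 Y0.6
G1 X14.4 Y0.7
G1 X19.9 Y5.5
G1 X21.0 Y12.6
; layer 2
G0 Z7.7
G0 X21.0 Y12.6
G1 X17.3 Y18.9
G1 X10.4 Y21.2
G1 X3.6 Y18.6
G1 X0.1 Y12.2
G1 X1.5 Y5.1
G1 X7.2 Y0.6
G1 X14.4 Y0.7
G1 X19.9 Y5.5
G1 X21.0 Y12.6
; layer 3
G0 Z11.6
G0 X21.0 Y12.6
G1 X17.3 Y18.9
G1 X10.4 Y21.2
G1 X3.6 Y18.6
G1 X0.1 Y12.2
G1 X1.5 Y5.1
G1 X7.2 Y0.6
G1 X14.4 Y0.7
G1 X19.9 Y5.5
G1 X21.0 Y12.6
; layer 4
G0 Z15.5
G0 X21.0 Y12.6
G1 X17.3 Y18.9
G1 X10.4 Y21.2
G1 X3.6 Y18.6
G1 X0.1 Y12.2
G1 X1.5 Y5.1
G1 X7.2 Y0.6
G1 X14.4 Y0.7
G1 X19.9 Y5.5
G1 X21.0 Y12.6
; layer 5
G0 Z19.4
G0 X21.0 Y12.6
G1 X17.3 Y18.9
G1 X10.4 Y21.2
G1 X3.6 Y18.6
G1 X0.1 Y12.2
G1 X1.5 Y5.1
G1 X7.2 Y0.6
G1 X14.4 Y0.7
G1 X19.9 Y5.5
G1 X21.0 Y12.6
; layer 6
G0 Z23.2
G0 X21.0 Y12.6
G1 X17.3 Y18.9
G1 X10.4 Y21.2
G1 X3.6 Y18.6
G1 X0.1 Y12.2
G1 X1.5 Y5.1
G1 X7.2 Y0.6
G1 X14.4 Y0.7
G1 X19.9 Y5.5
G1 X21.0 Y12.6
; layer 7
G0 Z27.1
G0 X21.0 Y12.6
G1 X17.3 Y18.9
G1 X10.4 Y21.2
G1 X3.6 Y18.6
G1 X0.1 Y12.2
G1 X1.5 Y5.1
G1 X7.2 Y0.6
G1 X14.4 Y0.7
G1 X19.9 Y5.5
G1 X21.0 Y12.6
M2 ; end

The solid is a regular 9-sided prism (a cylinder approximated with 9 flat sides), circumscribed radius ≈ 10.6 mm, height ≈ 27.1 mm. Slicing at Δz = 3.9 mm — 7 equal slices spanning the solid's height, so layer i sits at z = i·h/7 — gives 7 non-empty perimeters. Each is a 9-segment closed polygon; G0 lifts to the layer z and rapids to the start vertex, then G1 traces the edges.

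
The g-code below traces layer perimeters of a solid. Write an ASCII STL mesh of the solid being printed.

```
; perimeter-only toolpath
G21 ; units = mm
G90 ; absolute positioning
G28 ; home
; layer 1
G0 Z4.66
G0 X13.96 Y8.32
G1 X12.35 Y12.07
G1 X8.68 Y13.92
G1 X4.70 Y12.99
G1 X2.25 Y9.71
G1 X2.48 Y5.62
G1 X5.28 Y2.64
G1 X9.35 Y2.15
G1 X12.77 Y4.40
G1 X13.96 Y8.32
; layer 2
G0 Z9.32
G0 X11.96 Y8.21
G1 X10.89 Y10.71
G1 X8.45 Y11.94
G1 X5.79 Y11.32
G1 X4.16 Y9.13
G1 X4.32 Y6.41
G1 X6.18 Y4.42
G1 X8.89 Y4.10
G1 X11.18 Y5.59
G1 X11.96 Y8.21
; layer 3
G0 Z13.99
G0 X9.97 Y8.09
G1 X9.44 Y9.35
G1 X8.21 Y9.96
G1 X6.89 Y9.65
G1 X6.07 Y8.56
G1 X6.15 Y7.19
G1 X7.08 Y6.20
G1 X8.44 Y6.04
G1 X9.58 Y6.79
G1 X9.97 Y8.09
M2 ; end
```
solid part
  facet normal 0.0000 0.0000 -1.0000
    outer loop
      vertex 8.92 15.90 0.00
      vertex 13.80 13.44 0.00
      vertex 15.95 8.43 0.00
    endloop
  endfacet
  facet normal 0.0000 0.0000 -1.0000
    outer loop
      vertex 3.61 14.66 0.00
      vertex 8.92 15.90 0.00
      vertex 15.95 8.43 0.00
    endloop
  endfacet
  facet normal 0.0000 0.0000 -1.0000
    outer loop
      vertex 0.34 10.29 0.00
      vertex 3.61 14.66 0.00
      vertex 15.95 8.43 0.00
    endloop
  endfacet
  facet normal 0.0000 0.0000 -1.0000
    outer loop
      vertex 0.65 4.83 0.00
      vertex 0.34 10.29 0.00
      vertex 15.95 8.43 0.00
    endloop
  endfacet
  facet normal 0.0000 0.0000 -1.0000
    outer loop
      vertex 4.38 0.86 0.00
      vertex 0.65 4.83 0.00
      vertex 15.95 8.43 0.00
    endloop
  endfacet
  facet normal 0.0000 0.0000 -1.0000
    outer loop
      vertex 9.80 0.21 0.00
      vertex 4.38 0.86 0.00
      vertex 15.95 8.43 0.00
    endloop
  endfacet
  facet normal 0.0000 0.0000 -1.0000
    outer loop
      vertex 14.37 3.20 0.00
      vertex 9.80 0.21 0.00
      vertex 15.95 8.43 0.00
    endloop
  endfacet
  facet normal 0.8526 0.3659 0.3732
    outer loop
      vertex 15.95 8.43 0.00
      vertex 13.80 13.44 0.00
      vertex 7.98 7.98 18.65
    endloop
  endfacet
  facet normal 0.4177 0.8285 0.3729
    outer loop
      vertex 13.80 13.44 0.00
      vertex 8.92 15.90 0.00
      vertex 7.98 7.98 18.65
    endloop
  endfacet
  facet normal -0.2110 0.9035 0.3731
    outer loop
      vertex 8.92 15.90 0.00
      vertex 3.61 14.66 0.00
      vertex 7.98 7.98 18.65
    endloop
  endfacet
  facet normal -0.7428 0.5558 0.3731
    outer loop
      vertex 3.61 14.66 0.00
      vertex 0.34 10.29 0.00
      vertex 7.98 7.98 18.65
    endloop
  endfacet
  facet normal -0.9264 -0.0526 0.3730
    outer loop
      vertex 0.34 10.29 0.00
      vertex 0.65 4.83 0.00
      vertex 7.98 7.98 18.65
    endloop
  endfacet
  facet normal -0.6762 -0.6353 0.3731
    outer loop
      vertex 0.65 4.83 0.00
      vertex 4.38 0.86 0.00
      vertex 7.98 7.98 18.65
    endloop
  endfacet
  facet normal -0.1105 -0.9212 0.3730
    outer loop
      vertex 4.38 0.86 0.00
      vertex 9.80 0.21 0.00
      vertex 7.98 7.98 18.65
    endloop
  endfacet
  facet normal 0.5080 -0.7764 0.3730
    outer loop
      vertex 9.80 0.21 0.00
      vertex 14.37 3.20 0.00
      vertex 7.98 7.98 18.65
    endloop
  endfacet
  facet normal 0.8882 -0.2683 0.3731
    outer loop
      vertex 14.37 3.20 0.00
      vertex 15.95 8.43 0.00
      vertex 7.98 7.98 18.65
    endloop
  endfacet
endsolid part

The G0 Z moves step by Δz≈4.66 mm. The G1 loops shrink linearly with z, so the solid tapers from its base footprint up to z≈18.6. Closing with a flat bottom cap and the tapered top and triangulating gives 16 facets — a regular 9-sided pyramid, base circumscribed radius ≈ 7.98 mm, apex at z ≈ 18.6 mm.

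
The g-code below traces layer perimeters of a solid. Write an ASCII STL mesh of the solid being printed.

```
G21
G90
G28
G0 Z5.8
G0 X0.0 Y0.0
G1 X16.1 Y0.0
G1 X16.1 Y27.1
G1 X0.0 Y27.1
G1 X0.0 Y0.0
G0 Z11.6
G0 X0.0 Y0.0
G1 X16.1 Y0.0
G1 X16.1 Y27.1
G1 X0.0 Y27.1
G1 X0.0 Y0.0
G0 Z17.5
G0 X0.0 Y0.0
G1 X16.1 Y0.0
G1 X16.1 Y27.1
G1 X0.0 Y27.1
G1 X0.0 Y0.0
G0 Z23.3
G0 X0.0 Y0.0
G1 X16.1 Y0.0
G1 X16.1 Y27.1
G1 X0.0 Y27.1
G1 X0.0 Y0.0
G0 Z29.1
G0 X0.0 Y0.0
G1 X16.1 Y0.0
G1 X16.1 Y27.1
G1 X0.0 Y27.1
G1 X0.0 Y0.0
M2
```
solid part
  facet normal 0.0000 0.0000 -1.0000
    outer loop
      vertex 16.1 27.1 0.0
      vertex 16.1 0.0 0.0
      vertex 0.0 0.0 0.0
    endloop
  endfacet
  facet normal 0.0000 0.0000 -1.0000
    outer loop
      vertex 0.0 27.1 0.0
      vertex 16.1 27.1 0.0
      vertex 0.0 0.0 0.0
    endloop
  endfacet
  facet normal 0.0000 0.0000 1.0000
    outer loop
      vertex 0.0 0.0 29.1
      vertex 16.1 0.0 29.1
      vertex 16.1 27.1 29.1
    endloop
  endfacet
  facet normal 0.0000 0.0000 1.0000
    outer loop
      vertex 0.0 0.0 29.1
      vertex 16.1 27.1 29.1
      vertex 0.0 27.1 29.1
    endloop
  endfacet
  facet normal 0.0000 -1.0000 0.0000
    outer loop
      vertex 0.0 0.0 0.0
      vertex 16.1 0.0 0.0
      vertex 16.1 0.0 29.1
    endloop
  endfacet
  facet normal 0.0000 -1.0000 0.0000
    outer loop
      vertex 0.0 0.0 0.0
      vertex 16.1 0.0 29.1
      vertex 0.0 0.0 29.1
    endloop
  endfacet
  facet normal 0.0000 1.0000 0.0000
    outer loop
      vertex 16.1 27.1 29.1
      vertex 16.1 27.1 0.0
      vertex 0.0 27.1 0.0
    endloop
  endfacet
  facet normal 0.0000 1.0000 0.0000
    outer loop
      vertex 0.0 27.1 29.1
      vertex 16.1 27.1 29.1
      vertex 0.0 27.1 0.0
    endloop
  endfacet
  facet normal -1.0000 0.0000 0.0000
    outer loop
      vertex 0.0 27.1 29.1
      vertex 0.0 27.1 0.0
      vertex 0.0 0.0 0.0
    endloop
  endfacet
  facet normal -1.0000 0.0000 0.0000
    outer loop
      vertex 0.0 0.0 29.1
      vertex 0.0 27.1 29.1
      vertex 0.0 0.0 0.0
    endloop
  endfacet
  facet normal 1.0000 0.0000 0.0000
    outer loop
      vertex 16.1 0.0 0.0
      vertex 16.1 27.1 0.0
      vertex 16.1 27.1 29.1
    endloop
  endfacet
  facet normal 1.0000 0.0000 0.0000
    outer loop
      vertex 16.1 0.0 0.0
      vertex 16.1 27.1 29.1
      vertex 16.1 0.0 29.1
    endloop
  endfacet
endsolid part

The G0 Z moves step by Δz≈5.8 mm. Every layer's G1 loop is the same polygon, so the solid is a straight extrusion of it from z=0 to z≈29.1. Closing with flat bottom and top caps and triangulating gives 12 facets — a rectangular box, roughly 16.1 × 27.1 mm footprint and 29.1 mm tall.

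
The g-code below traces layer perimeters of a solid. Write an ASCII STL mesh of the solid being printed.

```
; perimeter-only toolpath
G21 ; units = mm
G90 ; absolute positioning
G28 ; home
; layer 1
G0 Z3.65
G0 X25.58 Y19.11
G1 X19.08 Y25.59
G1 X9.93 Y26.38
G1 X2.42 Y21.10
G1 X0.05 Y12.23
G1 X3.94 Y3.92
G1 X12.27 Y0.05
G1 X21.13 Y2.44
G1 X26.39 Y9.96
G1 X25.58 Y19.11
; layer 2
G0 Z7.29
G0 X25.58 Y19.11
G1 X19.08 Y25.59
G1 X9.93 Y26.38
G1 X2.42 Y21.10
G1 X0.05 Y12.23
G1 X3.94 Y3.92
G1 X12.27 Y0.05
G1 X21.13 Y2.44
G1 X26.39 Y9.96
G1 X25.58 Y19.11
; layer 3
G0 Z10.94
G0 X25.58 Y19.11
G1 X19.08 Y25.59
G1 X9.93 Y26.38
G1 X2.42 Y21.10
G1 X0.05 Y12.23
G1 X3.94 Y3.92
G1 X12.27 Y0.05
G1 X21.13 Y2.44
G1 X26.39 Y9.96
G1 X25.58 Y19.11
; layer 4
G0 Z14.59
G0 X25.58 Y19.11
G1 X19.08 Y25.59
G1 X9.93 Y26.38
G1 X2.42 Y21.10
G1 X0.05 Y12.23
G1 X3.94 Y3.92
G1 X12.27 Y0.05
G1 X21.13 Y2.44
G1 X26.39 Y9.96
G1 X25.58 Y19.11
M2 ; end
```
solid part
  facet normal 0.0000 0.0000 -1.0000
    outer loop
      vertex 9.93 26.38 0.00
      vertex 19.08 25.59 0.00
      vertex 25.58 19.11 0.00
    endloop
  endfacet
  facet normal 0.0000 0.0000 -1.0000
    outer loop
      vertex 2.42 21.10 0.00
      vertex 9.93 26.38 0.00
      vertex 25.58 19.11 0.00
    endloop
  endfacet
  facet normal 0.0000 0.0000 -1.0000
    outer loop
      vertex 0.05 12.23 0.00
      vertex 2.42 21.10 0.00
      vertex 25.58 19.11 0.00
    endloop
  endfacet
  facet normal 0.0000 0.0000 -1.0000
    outer loop
      vertex 3.94 3.92 0.00
      vertex 0.05 12.23 0.00
      vertex 25.58 19.11 0.00
    endloop
  endfacet
  facet normal 0.0000 0.0000 -1.0000
    outer loop
      vertex 12.27 0.05 0.00
      vertex 3.94 3.92 0.00
      vertex 25.58 19.11 0.00
    endloop
  endfacet
  facet normal 0.0000 0.0000 -1.0000
    outer loop
      vertex 21.13 2.44 0.00
      vertex 12.27 0.05 0.00
      vertex 25.58 19.11 0.00
    endloop
  endfacet
  facet normal 0.0000 0.0000 -1.0000
    outer loop
      vertex 26.39 9.96 0.00
      vertex 21.13 2.44 0.00
      vertex 25.58 19.11 0.00
    endloop
  endfacet
  facet normal 0.0000 0.0000 1.0000
    outer loop
      vertex 25.58 19.11 14.59
      vertex 19.08 25.59 14.59
      vertex 9.93 26.38 14.59
    endloop
  endfacet
  facet normal 0.0000 0.0000 1.0000
    outer loop
      vertex 25.58 19.11 14.59
      vertex 9.93 26.38 14.59
      vertex 2.42 21.10 14.59
    endloop
  endfacet
  facet normal 0.0000 0.0000 1.0000
    outer loop
      vertex 25.58 19.11 14.59
      vertex 2.42 21.10 14.59
      vertex 0.05 12.23 14.59
    endloop
  endfacet
  facet normal 0.0000 0.0000 1.0000
    outer loop
      vertex 25.58 19.11 14.59
      vertex 0.05 12.23 14.59
      vertex 3.94 3.92 14.59
    endloop
  endfacet
  facet normal 0.0000 0.0000 1.0000
    outer loop
      vertex 25.58 19.11 14.59
      vertex 3.94 3.92 14.59
      vertex 12.27 0.05 14.59
    endloop
  endfacet
  facet normal 0.0000 0.0000 1.0000
    outer loop
      vertex 25.58 19.11 14.59
      vertex 12.27 0.05 14.59
      vertex 21.13 2.44 14.59
    endloop
  endfacet
  facet normal 0.0000 0.0000 1.0000
    outer loop
      vertex 25.58 19.11 14.59
      vertex 21.13 2.44 14.59
      vertex 26.39 9.96 14.59
    endloop
  endfacet
  facet normal 0.7060 0.7082 0.0000
    outer loop
      vertex 25.58 19.11 0.00
      vertex 19.08 25.59 0.00
      vertex 19.08 25.59 14.59
    endloop
  endfacet
  facet normal 0.7060 0.7082 0.0000
    outer loop
      vertex 25.58 19.11 0.00
      vertex 19.08 25.59 14.59
      vertex 25.58 19.11 14.59
    endloop
  endfacet
  facet normal 0.0860 0.9963 0.0000
    outer loop
      vertex 19.08 25.59 0.00
      vertex 9.93 26.38 0.00
      vertex 9.93 26.38 14.59
    endloop
  endfacet
  facet normal 0.0860 0.9963 0.0000
    outer loop
      vertex 19.08 25.59 0.00
      vertex 9.93 26.38 14.59
      vertex 19.08 25.59 14.59
    endloop
  endfacet
  facet normal -0.5751 0.8181 0.0000
    outer loop
      vertex 9.93 26.38 0.00
      vertex 2.42 21.10 0.00
      vertex 2.42 21.10 14.59
    endloop
  endfacet
  facet normal -0.5751 0.8181 0.0000
    outer loop
      vertex 9.93 26.38 0.00
      vertex 2.42 21.10 14.59
      vertex 9.93 26.38 14.59
    endloop
  endfacet
  facet normal -0.9661 0.2581 0.0000
    outer loop
      vertex 2.42 21.10 0.00
      vertex 0.05 12.23 0.00
      vertex 0.05 12.23 14.59
    endloop
  endfacet
  facet normal -0.9661 0.2581 0.0000
    outer loop
      vertex 2.42 21.10 0.00
      vertex 0.05 12.23 14.59
      vertex 2.42 21.10 14.59
    endloop
  endfacet
  facet normal -0.9057 -0.4240 0.0000
    outer loop
      vertex 0.05 12.23 0.00
      vertex 3.94 3.92 0.00
      vertex 3.94 3.92 14.59
    endloop
  endfacet
  facet normal -0.9057 -0.4240 0.0000
    outer loop
      vertex 0.05 12.23 0.00
      vertex 3.94 3.92 14.59
      vertex 0.05 12.23 14.59
    endloop
  endfacet
  facet normal -0.4213 -0.9069 0.0000
    outer loop
      vertex 3.94 3.92 0.00
      vertex 12.27 0.05 0.00
      vertex 12.27 0.05 14.59
    endloop
  endfacet
  facet normal -0.4213 -0.9069 0.0000
    outer loop
      vertex 3.94 3.92 0.00
      vertex 12.27 0.05 14.59
      vertex 3.94 3.92 14.59
    endloop
  endfacet
  facet normal 0.2604 -0.9655 0.0000
    outer loop
      vertex 12.27 0.05 0.00
      vertex 21.13 2.44 0.00
      vertex 21.13 2.44 14.59
    endloop
  endfacet
  facet normal 0.2604 -0.9655 0.0000
    outer loop
      vertex 12.27 0.05 0.00
      vertex 21.13 2.44 14.59
      vertex 12.27 0.05 14.59
    endloop
  endfacet
  facet normal 0.8194 -0.5732 0.0000
    outer loop
      vertex 21.13 2.44 0.00
      vertex 26.39 9.96 0.00
      vertex 26.39 9.96 14.59
    endloop
  endfacet
  facet normal 0.8194 -0.5732 0.0000
    outer loop
      vertex 21.13 2.44 0.00
      vertex 26.39 9.96 14.59
      vertex 21.13 2.44 14.59
    endloop
  endfacet
  facet normal 0.9961 0.0882 0.0000
    outer loop
      vertex 26.39 9.96 0.00
      vertex 25.58 19.11 0.00
      vertex 25.58 19.11 14.59
    endloop
  endfacet
  facet normal 0.9961 0.0882 0.0000
    outer loop
      vertex 26.39 9.96 0.00
      vertex 25.58 19.11 14.59
      vertex 26.39 9.96 14.59
    endloop
  endfacet
endsolid part

The G0 Z moves step by Δz≈3.65 mm. Every layer's G1 loop is the same polygon, so the solid is a straight extrusion of it from z=0 to z≈14.6. Closing with flat bottom and top caps and triangulating gives 32 facets — a regular 9-sided prism (a cylinder approximated with 9 flat sides), circumscribed radius ≈ 13.4 mm, height ≈ 14.6 mm.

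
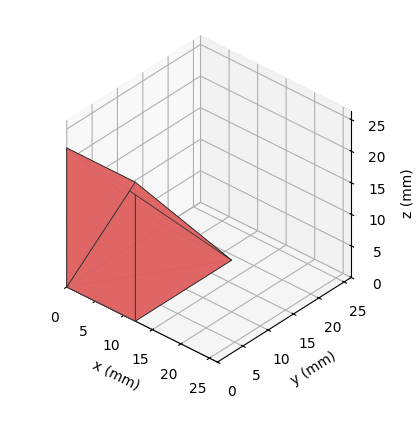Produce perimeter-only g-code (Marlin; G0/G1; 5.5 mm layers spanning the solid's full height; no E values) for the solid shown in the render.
Reading the render: the shape is a wedge (ramp): 12 × 19 mm base, rising to 22 mm along the y=0 edge and sloping linearly to z=0 at y=19 (dimensions read to the nearest mm from the axis ticks). For the g-code, the solid's height is divided into equal slices at the stated Δz and each level perimeter traced with G1 moves after a G0 lift.

; perimeter-only toolpath
G21 ; units = mm
G90 ; absolute positioning
G28 ; home
; layer 1
G0 Z5.5
G0 X0.0 Y0.0
G1 X12.0 Y0.0
G1 X12.0 Y14.2
G1 X0.0 Y14.2
G1 X0.0 Y0.0
; layer 2
G0 Z11.0
G0 X0.0 Y0.0
G1 X12.0 Y0.0
G1 X12.0 Y9.5
G1 X0.0 Y9.5
G1 X0.0 Y0.0
; layer 3
G0 Z16.5
G0 X0.0 Y0.0
G1 X12.0 Y0.0
G1 X12.0 Y4.8
G1 X0.0 Y4.8
G1 X0.0 Y0.0
M2 ; end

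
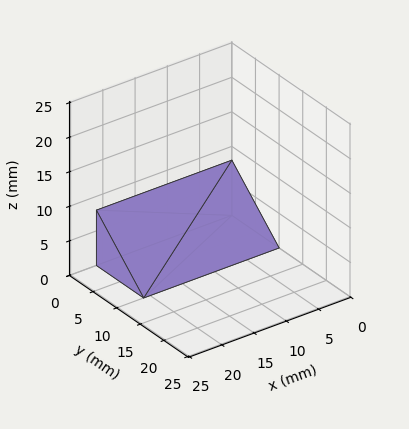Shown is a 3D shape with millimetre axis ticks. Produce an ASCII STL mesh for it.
Reading the render: the shape is a wedge (ramp): 21 × 10 mm base, rising to 8 mm along the y=0 edge and sloping linearly to z=0 at y=10 (dimensions read to the nearest mm from the axis ticks). For the STL, each face is triangulated and given an outward normal.

solid part
  facet normal 0.0000 0.0000 -1.0000
    outer loop
      vertex 21.00 10.00 0.00
      vertex 21.00 0.00 0.00
      vertex 0.00 0.00 0.00
    endloop
  endfacet
  facet normal 0.0000 0.0000 -1.0000
    outer loop
      vertex 0.00 10.00 0.00
      vertex 21.00 10.00 0.00
      vertex 0.00 0.00 0.00
    endloop
  endfacet
  facet normal 0.0000 -1.0000 0.0000
    outer loop
      vertex 0.00 0.00 0.00
      vertex 21.00 0.00 0.00
      vertex 21.00 0.00 8.00
    endloop
  endfacet
  facet normal 0.0000 -1.0000 0.0000
    outer loop
      vertex 0.00 0.00 0.00
      vertex 21.00 0.00 8.00
      vertex 0.00 0.00 8.00
    endloop
  endfacet
  facet normal 0.0000 0.6247 0.7809
    outer loop
      vertex 0.00 0.00 8.00
      vertex 21.00 0.00 8.00
      vertex 21.00 10.00 0.00
    endloop
  endfacet
  facet normal 0.0000 0.6247 0.7809
    outer loop
      vertex 0.00 0.00 8.00
      vertex 21.00 10.00 0.00
      vertex 0.00 10.00 0.00
    endloop
  endfacet
  facet normal -1.0000 0.0000 0.0000
    outer loop
      vertex 0.00 0.00 8.00
      vertex 0.00 10.00 0.00
      vertex 0.00 0.00 0.00
    endloop
  endfacet
  facet normal 1.0000 0.0000 0.0000
    outer loop
      vertex 21.00 0.00 0.00
      vertex 21.00 10.00 0.00
      vertex 21.00 0.00 8.00
    endloop
  endfacet
endsolid part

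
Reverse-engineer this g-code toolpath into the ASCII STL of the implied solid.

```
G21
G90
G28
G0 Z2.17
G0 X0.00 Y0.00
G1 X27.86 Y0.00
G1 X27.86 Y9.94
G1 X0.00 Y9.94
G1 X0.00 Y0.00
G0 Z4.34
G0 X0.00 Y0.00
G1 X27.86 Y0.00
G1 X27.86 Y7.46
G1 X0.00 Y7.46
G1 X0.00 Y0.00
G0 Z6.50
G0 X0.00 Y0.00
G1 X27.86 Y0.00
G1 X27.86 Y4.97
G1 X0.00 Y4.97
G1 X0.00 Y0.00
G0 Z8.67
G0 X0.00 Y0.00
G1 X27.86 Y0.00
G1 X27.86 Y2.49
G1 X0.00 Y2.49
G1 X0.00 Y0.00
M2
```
solid part
  facet normal 0.0000 0.0000 -1.0000
    outer loop
      vertex 27.86 12.43 0.00
      vertex 27.86 0.00 0.00
      vertex 0.00 0.00 0.00
    endloop
  endfacet
  facet normal 0.0000 0.0000 -1.0000
    outer loop
      vertex 0.00 12.43 0.00
      vertex 27.86 12.43 0.00
      vertex 0.00 0.00 0.00
    endloop
  endfacet
  facet normal 0.0000 -1.0000 0.0000
    outer loop
      vertex 0.00 0.00 0.00
      vertex 27.86 0.00 0.00
      vertex 27.86 0.00 10.84
    endloop
  endfacet
  facet normal 0.0000 -1.0000 0.0000
    outer loop
      vertex 0.00 0.00 0.00
      vertex 27.86 0.00 10.84
      vertex 0.00 0.00 10.84
    endloop
  endfacet
  facet normal 0.0000 0.6573 0.7537
    outer loop
      vertex 0.00 0.00 10.84
      vertex 27.86 0.00 10.84
      vertex 27.86 12.43 0.00
    endloop
  endfacet
  facet normal 0.0000 0.6573 0.7537
    outer loop
      vertex 0.00 0.00 10.84
      vertex 27.86 12.43 0.00
      vertex 0.00 12.43 0.00
    endloop
  endfacet
  facet normal -1.0000 0.0000 0.0000
    outer loop
      vertex 0.00 0.00 10.84
      vertex 0.00 12.43 0.00
      vertex 0.00 0.00 0.00
    endloop
  endfacet
  facet normal 1.0000 0.0000 0.0000
    outer loop
      vertex 27.86 0.00 0.00
      vertex 27.86 12.43 0.00
      vertex 27.86 0.00 10.84
    endloop
  endfacet
endsolid part

The G0 Z moves step by Δz≈2.17 mm. The G1 loops shrink linearly with z, so the solid tapers from its base footprint up to z≈10.8. Closing with a flat bottom cap and the tapered top and triangulating gives 8 facets — a wedge (ramp): 27.9 × 12.4 mm base, rising to 10.8 mm along the y=0 edge and sloping linearly to z=0 at y=12.4.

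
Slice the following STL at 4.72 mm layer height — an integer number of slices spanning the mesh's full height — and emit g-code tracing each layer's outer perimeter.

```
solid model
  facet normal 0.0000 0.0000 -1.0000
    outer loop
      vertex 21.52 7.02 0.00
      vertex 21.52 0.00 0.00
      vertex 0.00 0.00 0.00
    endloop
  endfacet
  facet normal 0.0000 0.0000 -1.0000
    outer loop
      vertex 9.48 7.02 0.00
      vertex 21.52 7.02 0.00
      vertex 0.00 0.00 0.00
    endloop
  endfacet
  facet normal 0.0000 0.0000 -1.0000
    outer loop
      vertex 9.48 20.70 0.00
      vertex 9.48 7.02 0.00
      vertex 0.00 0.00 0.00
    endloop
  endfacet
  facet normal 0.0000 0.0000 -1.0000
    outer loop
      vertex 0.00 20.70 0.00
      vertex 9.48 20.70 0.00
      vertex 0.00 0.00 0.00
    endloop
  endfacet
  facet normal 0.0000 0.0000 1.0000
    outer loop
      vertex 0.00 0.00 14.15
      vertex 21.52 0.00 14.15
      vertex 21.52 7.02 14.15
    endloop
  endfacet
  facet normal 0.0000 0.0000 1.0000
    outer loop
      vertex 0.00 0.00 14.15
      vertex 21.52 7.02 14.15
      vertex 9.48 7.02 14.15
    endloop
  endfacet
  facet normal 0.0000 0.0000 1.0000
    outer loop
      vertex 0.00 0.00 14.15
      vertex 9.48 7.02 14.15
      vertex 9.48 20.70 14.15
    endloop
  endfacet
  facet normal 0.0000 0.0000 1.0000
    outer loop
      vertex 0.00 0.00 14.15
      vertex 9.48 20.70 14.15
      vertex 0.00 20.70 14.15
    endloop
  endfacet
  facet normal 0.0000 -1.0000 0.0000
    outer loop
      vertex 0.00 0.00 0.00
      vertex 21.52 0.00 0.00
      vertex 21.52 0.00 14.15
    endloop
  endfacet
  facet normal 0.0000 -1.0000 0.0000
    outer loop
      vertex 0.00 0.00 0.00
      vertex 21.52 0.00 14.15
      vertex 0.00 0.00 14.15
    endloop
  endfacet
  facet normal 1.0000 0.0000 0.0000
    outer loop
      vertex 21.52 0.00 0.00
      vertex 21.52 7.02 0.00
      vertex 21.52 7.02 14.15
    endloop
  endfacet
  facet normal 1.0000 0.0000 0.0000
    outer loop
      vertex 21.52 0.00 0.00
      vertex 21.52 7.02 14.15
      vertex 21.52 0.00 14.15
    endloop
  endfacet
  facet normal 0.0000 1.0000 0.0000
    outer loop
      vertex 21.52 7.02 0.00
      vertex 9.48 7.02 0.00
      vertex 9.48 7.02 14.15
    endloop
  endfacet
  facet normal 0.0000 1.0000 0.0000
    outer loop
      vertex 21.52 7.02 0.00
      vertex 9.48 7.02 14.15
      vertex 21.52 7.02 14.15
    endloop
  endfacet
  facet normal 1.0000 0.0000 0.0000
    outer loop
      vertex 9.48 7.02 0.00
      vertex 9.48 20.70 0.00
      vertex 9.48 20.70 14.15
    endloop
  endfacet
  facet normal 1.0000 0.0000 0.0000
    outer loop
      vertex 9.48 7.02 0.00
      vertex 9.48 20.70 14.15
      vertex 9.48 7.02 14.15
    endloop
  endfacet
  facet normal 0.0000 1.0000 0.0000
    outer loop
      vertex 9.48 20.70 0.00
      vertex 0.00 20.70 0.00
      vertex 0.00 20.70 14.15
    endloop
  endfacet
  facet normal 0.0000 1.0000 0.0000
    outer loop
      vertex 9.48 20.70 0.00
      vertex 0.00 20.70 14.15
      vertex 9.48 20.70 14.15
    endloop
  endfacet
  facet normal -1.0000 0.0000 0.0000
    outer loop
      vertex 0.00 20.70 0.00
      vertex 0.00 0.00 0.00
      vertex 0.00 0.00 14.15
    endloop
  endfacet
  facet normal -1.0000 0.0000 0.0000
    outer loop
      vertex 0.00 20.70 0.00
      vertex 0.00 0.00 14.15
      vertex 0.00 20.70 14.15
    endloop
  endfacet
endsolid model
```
; perimeter-only toolpath
G21 ; units = mm
G90 ; absolute positioning
G28 ; home
; layer 1
G0 Z4.72
G0 X0.00 Y0.00
G1 X21.52 Y0.00
G1 X21.52 Y7.02
G1 X9.48 Y7.02
G1 X9.48 Y20.70
G1 X0.00 Y20.70
G1 X0.00 Y0.00
; layer 2
G0 Z9.43
G0 X0.00 Y0.00
G1 X21.52 Y0.00
G1 X21.52 Y7.02
G1 X9.48 Y7.02
G1 X9.48 Y20.70
G1 X0.00 Y20.70
G1 X0.00 Y0.00
; layer 3
G0 Z14.15
G0 X0.00 Y0.00
G1 X21.52 Y0.00
G1 X21.52 Y7.02
G1 X9.48 Y7.02
G1 X9.48 Y20.70
G1 X0.00 Y20.70
G1 X0.00 Y0.00
M2 ; end

The solid is an L-shaped prism: outer 21.5 × 20.7 mm, arm thicknesses ≈ 7.02 mm (horizontal) and 9.48 mm (vertical), extruded 14.2 mm in z. Slicing at Δz = 4.72 mm — 3 equal slices spanning the solid's height, so layer i sits at z = i·h/3 — gives 3 non-empty perimeters. Each is a 6-segment closed polygon; G0 lifts to the layer z and rapids to the start vertex, then G1 traces the edges.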